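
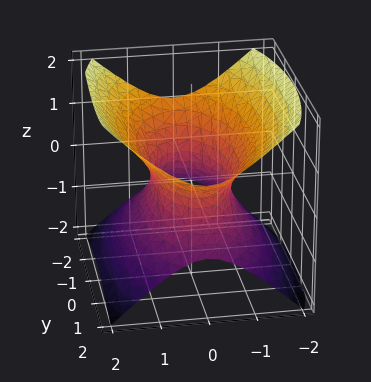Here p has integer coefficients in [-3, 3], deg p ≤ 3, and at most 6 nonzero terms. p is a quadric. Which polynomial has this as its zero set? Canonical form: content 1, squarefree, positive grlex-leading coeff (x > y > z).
3*x^2 + y^2 - 3*z^2 - 2

First, the degree is 2 — one connected sheet with a waist; a quadric.
Then, symmetries: the z ↦ −z reflection is a symmetry, so z appears only in even powers; mirror symmetry x ↦ −x ⇒ only even powers of x; the y ↦ −y reflection is a symmetry, so y appears only in even powers.
Then, against the integer gridlines: no z-intercept at any integer in the box.
Finally, matching integer coefficients to the picture gives p.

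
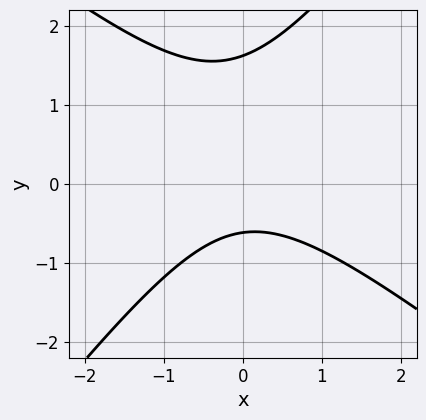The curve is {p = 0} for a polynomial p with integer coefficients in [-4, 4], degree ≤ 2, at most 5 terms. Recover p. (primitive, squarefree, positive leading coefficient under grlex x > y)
2*x^2 + x*y - 2*y^2 + 2*y + 2

The degree is 2 — the shape is more complex than any degree-1 curve.
From the visible intercepts: the curve avoids every integer x-axis point in the box.
Fitting integer coefficients to these (and the overall shape) gives p.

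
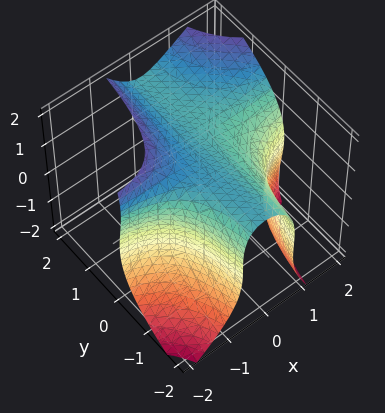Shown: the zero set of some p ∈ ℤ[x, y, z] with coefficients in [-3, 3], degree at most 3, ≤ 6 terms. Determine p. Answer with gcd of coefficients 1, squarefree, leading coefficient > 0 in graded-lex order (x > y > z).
3*x^2*y - x*z^2 - z^3 + 3

Degree: no degree-2 surface has this shape, so deg p = 3.
Observable constraints: no y-intercept at any integer in the box; it misses every integer gridline on the x-axis.
Solving for integer coefficients yields p as stated.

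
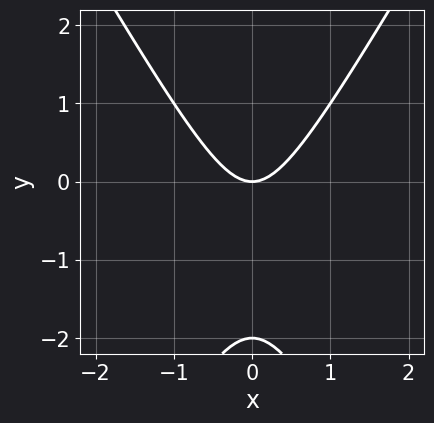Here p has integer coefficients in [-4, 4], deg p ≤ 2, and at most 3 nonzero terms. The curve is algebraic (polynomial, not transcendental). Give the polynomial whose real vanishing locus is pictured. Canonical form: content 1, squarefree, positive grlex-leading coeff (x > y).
3*x^2 - y^2 - 2*y

First, degree: no degree-1 curve has this shape, so deg p = 2.
Then, symmetries: mirror symmetry x ↦ −x ⇒ only even powers of x.
Then, from the axis intercepts and sections: among the integer gridlines, it crosses the y-axis at y ∈ {-2, 0}; it meets the x-axis at x = 0 (among the integer gridlines).
Finally, matching integer coefficients to the picture gives p.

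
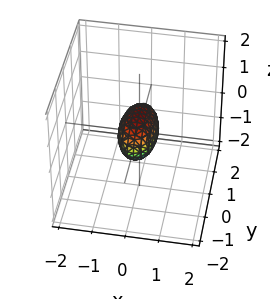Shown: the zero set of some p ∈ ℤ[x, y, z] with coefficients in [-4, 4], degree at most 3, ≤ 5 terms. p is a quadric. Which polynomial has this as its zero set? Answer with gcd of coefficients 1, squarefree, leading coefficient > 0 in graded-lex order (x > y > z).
3*x^2 + y^2 + 2*z^2 - 1

Degree: a closed, bounded, convex surface; a quadric, so deg p = 2.
Symmetries: mirror symmetry y ↦ −y ⇒ only even powers of y; mirror symmetry z ↦ −z ⇒ only even powers of z; it's symmetric under x → −x, forcing even powers of x.
From the visible intercepts: among the integer gridlines, it crosses the y-axis at y ∈ {-1, 1}.
Fitting integer coefficients to these (and the overall shape) gives p.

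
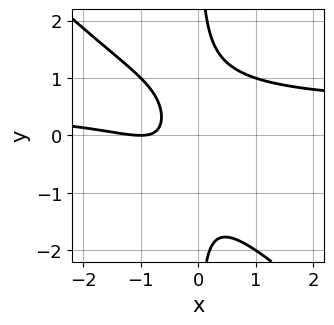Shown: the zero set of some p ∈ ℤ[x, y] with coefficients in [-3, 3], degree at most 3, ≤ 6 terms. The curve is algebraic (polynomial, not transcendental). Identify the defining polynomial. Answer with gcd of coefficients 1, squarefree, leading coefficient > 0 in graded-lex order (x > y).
The degree is 3 — no degree-2 curve has this shape.
Against the integer gridlines: the curve avoids every integer y-axis point in the box; it meets the x-axis at x = -1 (among the integer gridlines).
Putting this together gives p.

2*x^2*y + 2*x*y^2 - x^2 - 2*x - 1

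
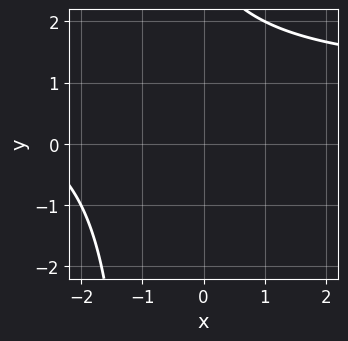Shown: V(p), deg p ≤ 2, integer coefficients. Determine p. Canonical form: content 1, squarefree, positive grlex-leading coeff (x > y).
(a) Degree: the shape is more complex than any degree-1 curve, so deg p = 2.
(b) Against the integer gridlines: no x-intercept at any integer in the box; it misses every integer gridline on the y-axis.
(c) Assembling these constraints gives the stated polynomial.

x*y - x + y - 3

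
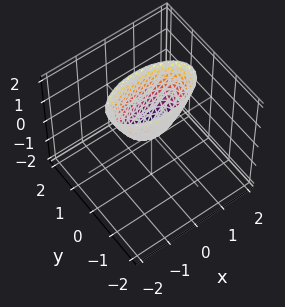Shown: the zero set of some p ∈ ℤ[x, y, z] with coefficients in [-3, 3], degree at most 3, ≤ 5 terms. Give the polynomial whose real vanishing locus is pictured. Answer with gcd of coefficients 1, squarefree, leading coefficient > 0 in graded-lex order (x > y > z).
(a) The degree is 2 — a single bowl opening along one axis; a quadric.
(b) Symmetries: the x ↦ −x reflection is a symmetry, so x appears only in even powers; it's symmetric under y → −y, forcing even powers of y.
(c) Checking where it meets the axes: it meets the z-axis at z = 0 (among the integer gridlines); it meets the x-axis at x = 0 (among the integer gridlines); one y-axis crossing is at y = 0.
(d) Assembling these constraints gives the stated polynomial.

x^2 + 3*y^2 - z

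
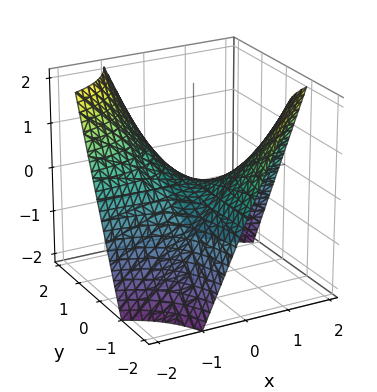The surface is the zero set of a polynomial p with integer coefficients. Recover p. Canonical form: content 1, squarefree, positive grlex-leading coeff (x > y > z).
x*y + z

First, deg p = 2.
Then, against the integer gridlines: every point of the x-axis in the box is on the surface; every point of the y-axis in the box is on the surface; it meets the z-axis at z = 0 (among the integer gridlines).
Finally, these observations pin down the coefficients.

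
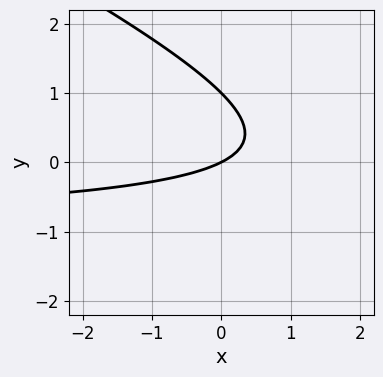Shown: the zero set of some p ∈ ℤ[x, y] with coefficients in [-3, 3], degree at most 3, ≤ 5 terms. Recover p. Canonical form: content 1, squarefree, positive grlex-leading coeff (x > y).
x*y + 2*y^2 + x - 2*y

1. The degree is 2 — no degree-1 curve has this shape.
2. From the axis intercepts and sections: among the integer gridlines, it crosses the y-axis at y ∈ {0, 1}; one x-axis crossing is at x = 0.
3. Assembling these constraints gives the stated polynomial.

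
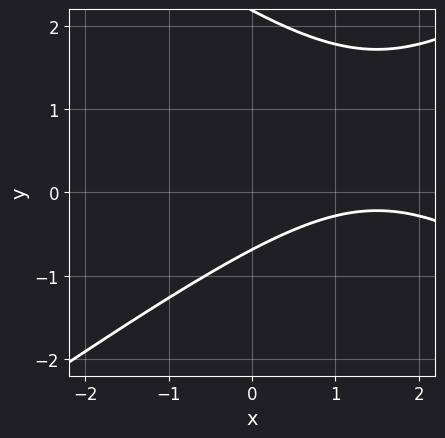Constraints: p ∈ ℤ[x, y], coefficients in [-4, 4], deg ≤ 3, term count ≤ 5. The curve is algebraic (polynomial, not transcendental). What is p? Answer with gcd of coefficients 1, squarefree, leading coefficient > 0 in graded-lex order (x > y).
1. Degree: no degree-1 curve has this shape, so deg p = 2.
2. Reading off the gridlines: no x-intercept at any integer in the box.
3. These observations pin down the coefficients.

x^2 - 2*y^2 - 3*x + 3*y + 3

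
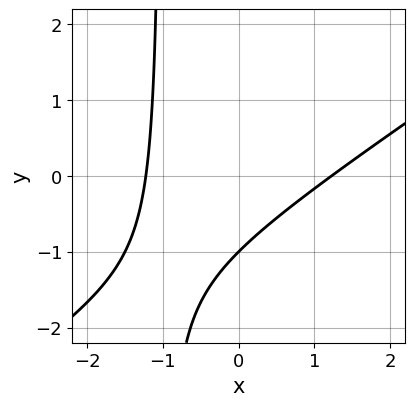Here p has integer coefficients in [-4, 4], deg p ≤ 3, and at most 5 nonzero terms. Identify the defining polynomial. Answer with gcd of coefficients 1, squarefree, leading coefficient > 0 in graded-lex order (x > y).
First, the degree is 2 — the shape is more complex than any degree-1 curve.
Then, checking where it meets the axes: it crosses the y-axis at the gridline y = -1.
Finally, together with the visible shape, these determine p as stated.

2*x^2 - 3*x*y - 3*y - 3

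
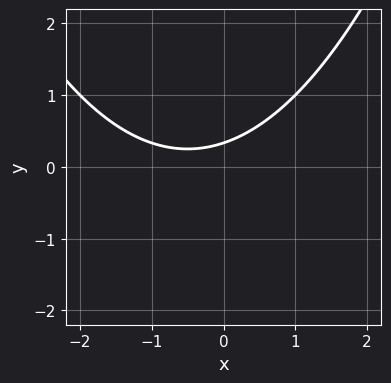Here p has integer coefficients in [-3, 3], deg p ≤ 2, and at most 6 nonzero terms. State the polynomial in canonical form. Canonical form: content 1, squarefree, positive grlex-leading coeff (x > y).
x^2 + x - 3*y + 1

First, deg p = 2. No degree-1 curve has this shape.
Next, observable constraints: it misses every integer gridline on the x-axis.
Finally, fitting integer coefficients to these (and the overall shape) gives p.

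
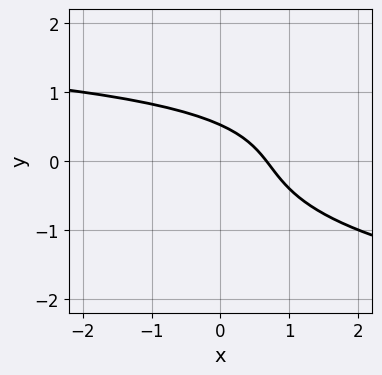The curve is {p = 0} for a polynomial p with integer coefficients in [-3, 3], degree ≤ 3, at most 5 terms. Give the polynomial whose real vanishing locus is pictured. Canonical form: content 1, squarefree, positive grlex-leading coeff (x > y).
3*y^3 - x*y + 3*x + 3*y - 2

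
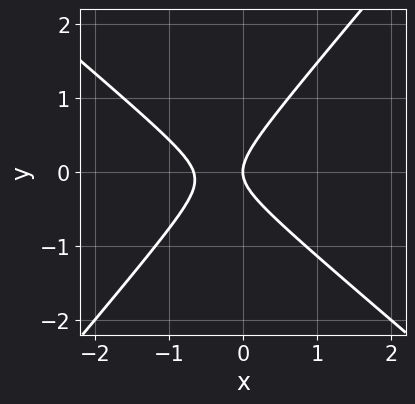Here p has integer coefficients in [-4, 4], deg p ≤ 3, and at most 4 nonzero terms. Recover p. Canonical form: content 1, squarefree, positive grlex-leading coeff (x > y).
3*x^2 + x*y - 3*y^2 + 2*x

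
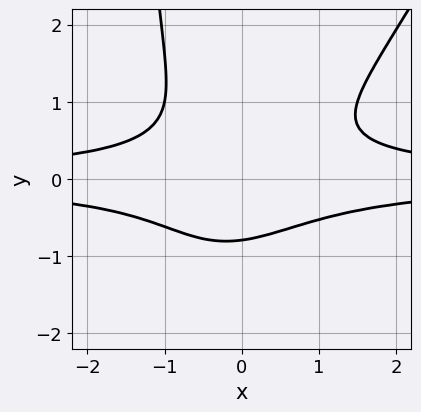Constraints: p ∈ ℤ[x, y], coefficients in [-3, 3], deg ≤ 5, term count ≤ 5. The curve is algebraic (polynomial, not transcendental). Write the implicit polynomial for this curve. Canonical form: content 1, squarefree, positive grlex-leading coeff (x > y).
2*x^2*y^2 - x*y^3 - 2*y^3 - 1

1. Degree: a generic line meets the curve in up to 4 points, so deg p = 4.
2. From the axis intercepts and sections: no x-intercept at any integer in the box.
3. The integer polynomial consistent with all of this is the stated p.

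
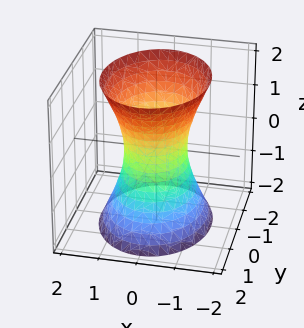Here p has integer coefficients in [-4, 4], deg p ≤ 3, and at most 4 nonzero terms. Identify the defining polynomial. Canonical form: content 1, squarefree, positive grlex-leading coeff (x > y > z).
First, the degree is 2 — an hourglass — one-sheet hyperboloid; a quadric.
Then, symmetries: the y ↦ −y reflection is a symmetry, so y appears only in even powers; the z ↦ −z reflection is a symmetry, so z appears only in even powers; it's symmetric under x → −x, forcing even powers of x.
Then, observable constraints: among the integer gridlines, it crosses the y-axis at y ∈ {-1, 1}; the surface avoids every integer z-axis point in the box.
Finally, these observations pin down the coefficients.

3*x^2 + 2*y^2 - z^2 - 2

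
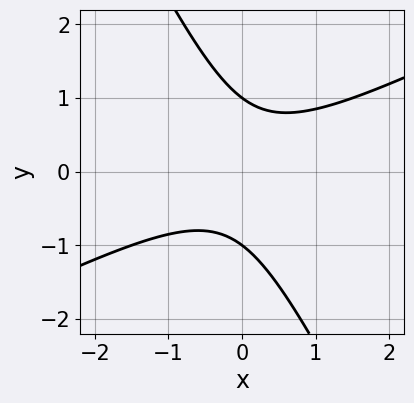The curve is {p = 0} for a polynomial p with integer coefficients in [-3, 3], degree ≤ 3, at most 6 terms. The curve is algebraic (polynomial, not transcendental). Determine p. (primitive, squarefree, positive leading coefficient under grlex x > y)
2*x^2 - 3*x*y - 2*y^2 + 2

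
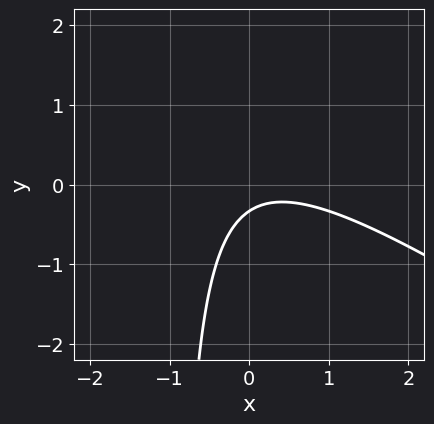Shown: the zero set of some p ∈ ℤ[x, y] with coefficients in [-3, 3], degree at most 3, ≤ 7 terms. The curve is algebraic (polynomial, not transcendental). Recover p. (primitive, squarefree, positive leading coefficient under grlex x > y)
1. Degree: a generic line meets the curve in up to 2 points, so deg p = 2.
2. Checking where it meets the axes: it misses every integer gridline on the x-axis.
3. Solving for integer coefficients yields p as stated.

2*x^2 + 3*x*y - x + 3*y + 1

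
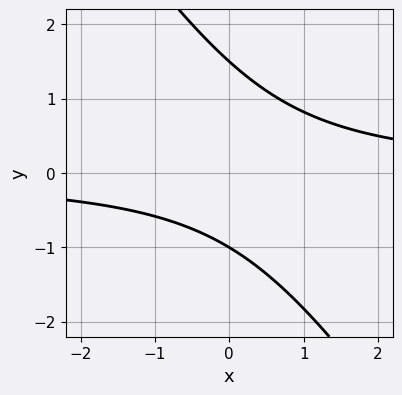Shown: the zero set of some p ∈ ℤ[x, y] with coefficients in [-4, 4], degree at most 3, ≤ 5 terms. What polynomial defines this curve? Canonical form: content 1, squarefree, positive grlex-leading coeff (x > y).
3*x*y + 2*y^2 - y - 3

First, deg p = 2. A generic line meets the curve in up to 2 points.
Then, reading off the gridlines: it crosses the y-axis at the gridline y = -1; the curve avoids every integer x-axis point in the box.
Finally, solving for integer coefficients yields p as stated.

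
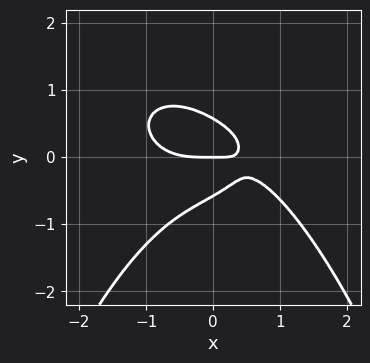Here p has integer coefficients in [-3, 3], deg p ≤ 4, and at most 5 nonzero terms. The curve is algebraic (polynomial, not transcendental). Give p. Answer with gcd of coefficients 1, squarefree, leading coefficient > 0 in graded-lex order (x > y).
First, deg p = 4.
Next, observable constraints: one y-axis crossing is at y = 0; it crosses the x-axis at the gridline x = 0.
Finally, together with the visible shape, these determine p as stated.

x^4 + x^2*y^2 + 3*y^3 + 2*x*y - y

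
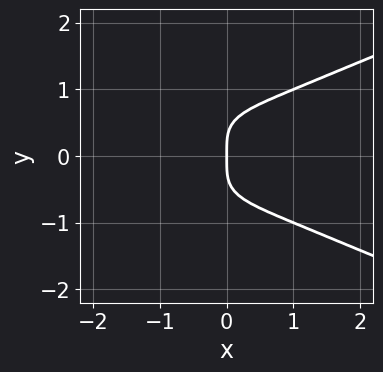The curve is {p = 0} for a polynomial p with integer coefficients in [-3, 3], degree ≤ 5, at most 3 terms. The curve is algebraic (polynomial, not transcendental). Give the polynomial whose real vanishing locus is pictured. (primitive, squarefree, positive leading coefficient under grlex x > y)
1. deg p = 4. No degree-3 curve has this shape.
2. Symmetries: mirror symmetry y ↦ −y ⇒ only even powers of y.
3. From the axis intercepts and sections: it meets the x-axis at x = 0 (among the integer gridlines); it crosses the y-axis at the gridline y = 0.
4. These observations pin down the coefficients.

3*y^4 - x^3 - 2*x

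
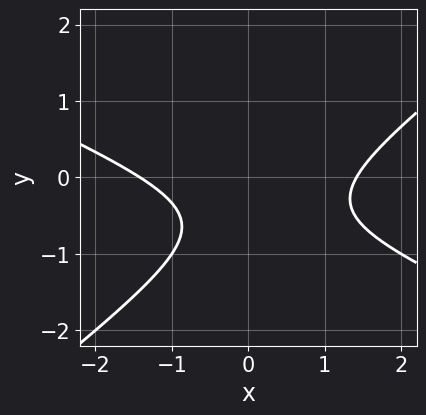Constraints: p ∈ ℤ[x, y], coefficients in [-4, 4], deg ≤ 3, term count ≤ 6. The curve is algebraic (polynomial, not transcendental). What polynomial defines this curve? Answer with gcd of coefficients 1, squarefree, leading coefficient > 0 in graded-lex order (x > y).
x^2 + x*y - 3*y^2 - 3*y - 2

First, degree: the shape is more complex than any degree-1 curve, so deg p = 2.
Next, from the axis intercepts and sections: it misses every integer gridline on the y-axis.
Finally, these observations pin down the coefficients.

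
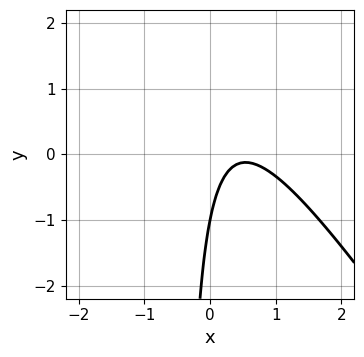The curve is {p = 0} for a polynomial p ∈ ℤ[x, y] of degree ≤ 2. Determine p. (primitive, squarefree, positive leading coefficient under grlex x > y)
1. deg p = 2. The shape is more complex than any degree-1 curve.
2. Checking where it meets the axes: no x-intercept at any integer in the box; it meets the y-axis at y = -1 (among the integer gridlines).
3. Solving for integer coefficients yields p as stated.

3*x^2 + 2*x*y - 3*x + y + 1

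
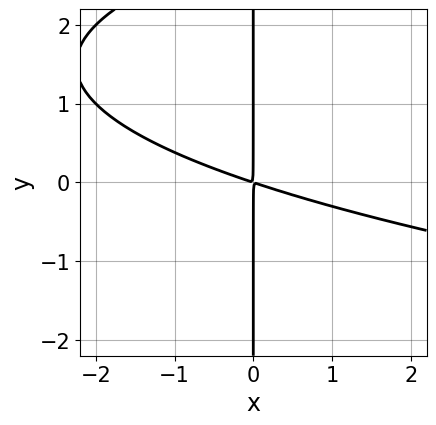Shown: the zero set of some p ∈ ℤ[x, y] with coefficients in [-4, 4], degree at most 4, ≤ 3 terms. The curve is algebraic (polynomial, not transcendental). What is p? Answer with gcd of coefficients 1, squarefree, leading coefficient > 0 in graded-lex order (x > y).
x*y^2 - x^2 - 3*x*y

(a) Degree: the shape is more complex than any degree-2 curve, so deg p = 3.
(b) From the visible intercepts: the visible y-axis segment lies entirely on the curve.
(c) The integer polynomial consistent with all of this is the stated p.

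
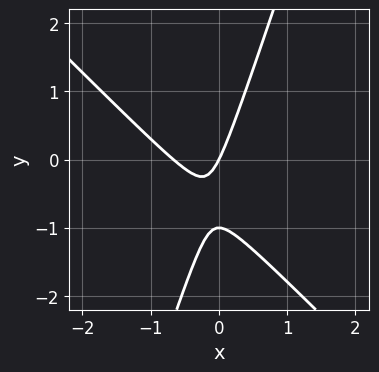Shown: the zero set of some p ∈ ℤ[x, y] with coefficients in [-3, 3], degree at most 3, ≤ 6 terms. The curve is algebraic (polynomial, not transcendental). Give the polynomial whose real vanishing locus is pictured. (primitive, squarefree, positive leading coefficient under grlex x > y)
3*x^2 + 2*x*y - y^2 + 2*x - y

The degree is 2 — a generic line meets the curve in up to 2 points.
Observable constraints: one x-axis crossing is at x = 0; the y-axis gridline crossings are at y ∈ {-1, 0}.
Together with the visible shape, these determine p as stated.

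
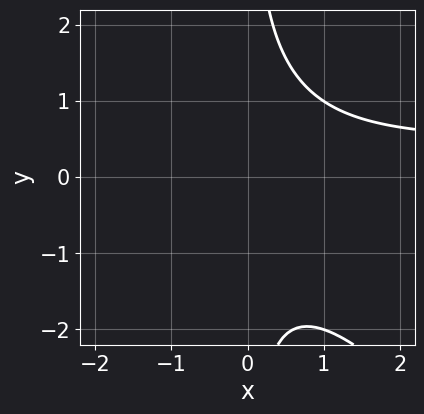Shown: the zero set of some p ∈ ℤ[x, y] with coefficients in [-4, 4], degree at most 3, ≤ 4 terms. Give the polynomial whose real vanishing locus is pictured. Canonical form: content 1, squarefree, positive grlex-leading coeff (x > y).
2*x^2*y + 2*x*y^2 - x^2 - 3

1. deg p = 3. No degree-2 curve has this shape.
2. Reading off the gridlines: it misses every integer gridline on the x-axis; it misses every integer gridline on the y-axis.
3. Fitting integer coefficients to these (and the overall shape) gives p.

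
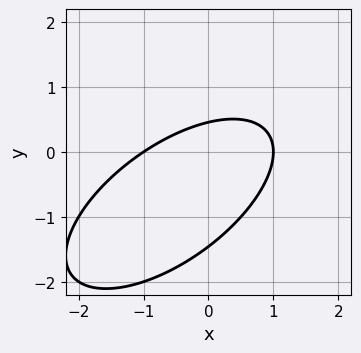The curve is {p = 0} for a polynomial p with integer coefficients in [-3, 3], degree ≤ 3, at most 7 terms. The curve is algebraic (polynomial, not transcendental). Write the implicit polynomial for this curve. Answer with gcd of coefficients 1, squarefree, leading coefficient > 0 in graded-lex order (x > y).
2*x^2 - 3*x*y + 3*y^2 + 3*y - 2

Degree: no degree-1 curve has this shape, so deg p = 2.
Observable constraints: among the integer gridlines, it crosses the x-axis at x ∈ {-1, 1}.
Putting this together gives p.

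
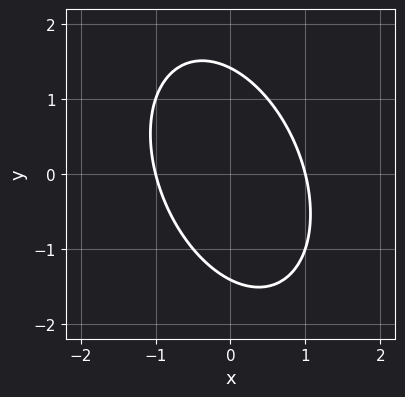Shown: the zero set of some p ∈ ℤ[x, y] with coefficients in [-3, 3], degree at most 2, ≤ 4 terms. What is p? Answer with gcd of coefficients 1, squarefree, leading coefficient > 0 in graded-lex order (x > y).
2*x^2 + x*y + y^2 - 2

The degree is 2 — no degree-1 curve has this shape.
From the visible intercepts: among the integer gridlines, it crosses the x-axis at x ∈ {-1, 1}.
Solving for integer coefficients yields p as stated.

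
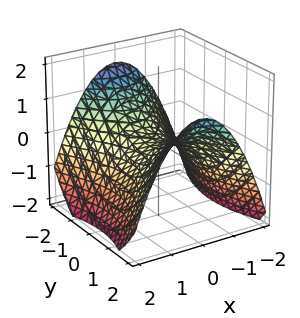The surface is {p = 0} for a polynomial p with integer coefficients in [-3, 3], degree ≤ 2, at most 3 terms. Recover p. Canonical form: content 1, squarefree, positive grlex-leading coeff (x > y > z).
(a) The degree is 2 — a saddle surface; a quadric.
(b) Symmetries: the x ↦ −x reflection is a symmetry, so x appears only in even powers; it's symmetric under y → −y, forcing even powers of y.
(c) Observable constraints: it meets the x-axis at x = 0 (among the integer gridlines); it crosses the z-axis at the gridline z = 0.
(d) Solving for integer coefficients yields p as stated.

2*x^2 - y^2 + 3*z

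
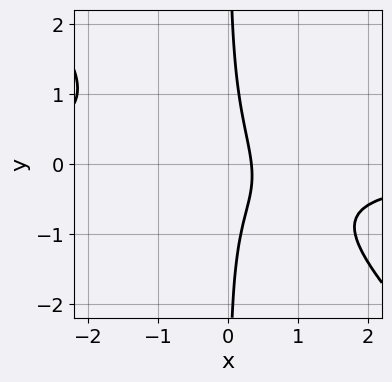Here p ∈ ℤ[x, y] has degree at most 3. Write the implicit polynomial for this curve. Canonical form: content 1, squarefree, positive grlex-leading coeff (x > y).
1. deg p = 3. The shape is more complex than any degree-2 curve.
2. From the axis intercepts and sections: the curve avoids every integer y-axis point in the box.
3. Putting this together gives p.

3*x^2*y + 3*x*y^2 + 3*x - 1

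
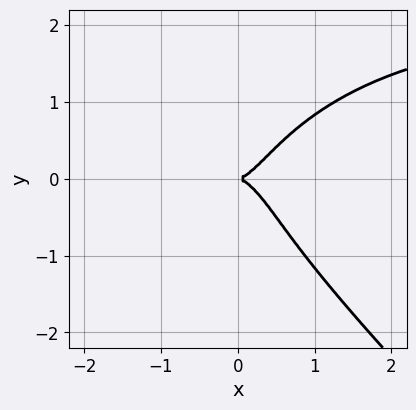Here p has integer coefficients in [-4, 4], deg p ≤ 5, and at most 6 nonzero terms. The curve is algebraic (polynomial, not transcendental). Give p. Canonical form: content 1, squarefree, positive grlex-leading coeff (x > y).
x^3*y + y^4 - 2*x^3 + y^2

The degree is 4 — a generic line meets the curve in up to 4 points.
Checking where it meets the axes: it meets the y-axis at y = 0 (among the integer gridlines); it crosses the x-axis at the gridline x = 0.
Matching integer coefficients to the picture gives p.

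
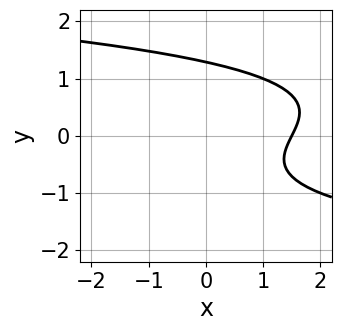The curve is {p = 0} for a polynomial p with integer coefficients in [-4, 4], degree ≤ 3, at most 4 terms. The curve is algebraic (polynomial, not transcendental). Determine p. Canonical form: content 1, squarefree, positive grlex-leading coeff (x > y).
2*y^3 + 2*x - y - 3

deg p = 3.
Matching integer coefficients to the picture gives p.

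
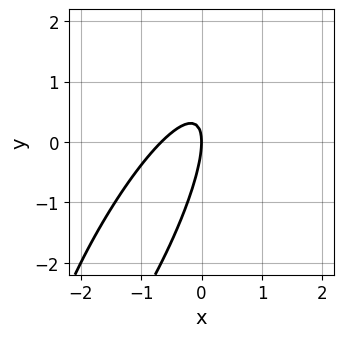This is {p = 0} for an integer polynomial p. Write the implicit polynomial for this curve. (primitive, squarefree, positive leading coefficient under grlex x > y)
3*x^2 - 3*x*y + y^2 + 2*x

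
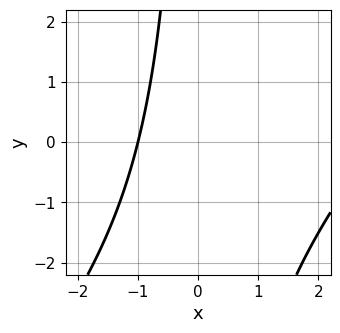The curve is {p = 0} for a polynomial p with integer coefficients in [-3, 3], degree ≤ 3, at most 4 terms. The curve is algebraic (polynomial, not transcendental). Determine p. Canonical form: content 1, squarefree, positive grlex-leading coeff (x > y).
(a) Degree: no degree-1 curve has this shape, so deg p = 2.
(b) From the visible intercepts: it crosses the x-axis at the gridline x = -1; no y-intercept at any integer in the box.
(c) Putting this together gives p.

x^2 - x*y - 2*x - 3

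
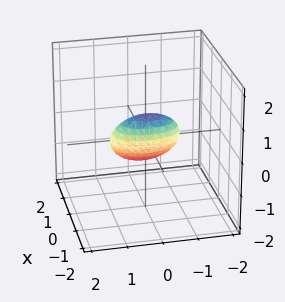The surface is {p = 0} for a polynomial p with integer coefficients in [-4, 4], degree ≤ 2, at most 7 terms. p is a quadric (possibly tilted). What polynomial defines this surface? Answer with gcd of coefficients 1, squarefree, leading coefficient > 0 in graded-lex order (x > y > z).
3*x^2 + 3*x*z + y^2 + 2*z^2 - 1

deg p = 2. No degree-1 surface has this shape.
Reading off the gridlines: the y-axis gridline crossings are at y ∈ {-1, 1}.
Together with the visible shape, these determine p as stated.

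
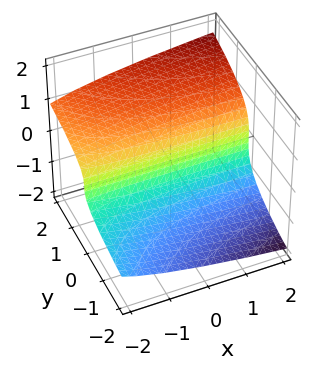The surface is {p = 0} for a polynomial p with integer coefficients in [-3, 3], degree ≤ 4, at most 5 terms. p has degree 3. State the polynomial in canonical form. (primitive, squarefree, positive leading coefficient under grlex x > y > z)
2*z^3 - x*y - 3*y

deg p = 3. A generic line meets the surface in up to 3 points.
From the axis intercepts and sections: one y-axis crossing is at y = 0; it crosses the z-axis at the gridline z = 0; the visible x-axis segment lies entirely on the surface.
Matching integer coefficients to the picture gives p.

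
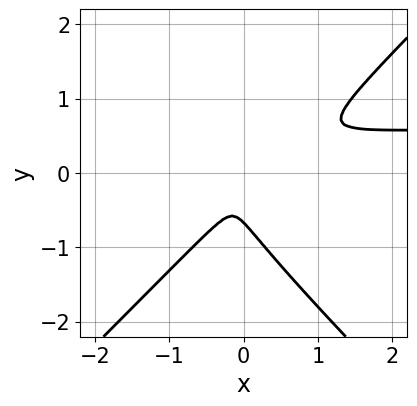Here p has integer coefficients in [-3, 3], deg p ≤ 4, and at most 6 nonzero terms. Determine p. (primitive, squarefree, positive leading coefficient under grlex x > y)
3*x^2*y - 3*y^3 - 2*x^2 + 2*x*y - 2*y^2

(a) deg p = 3.
(b) The integer polynomial consistent with all of this is the stated p.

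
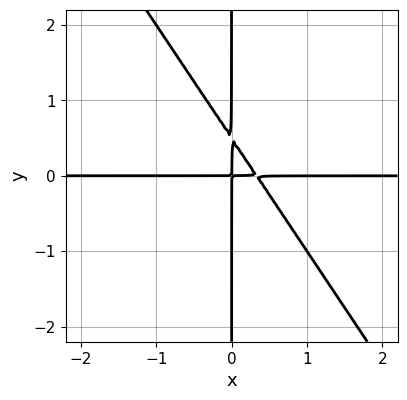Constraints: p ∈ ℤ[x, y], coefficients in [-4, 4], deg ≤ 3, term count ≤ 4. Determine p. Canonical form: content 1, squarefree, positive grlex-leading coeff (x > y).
First, the degree is 3 — a generic line meets the curve in up to 3 points.
Next, reading off the gridlines: every point of the y-axis in the box is on the curve; every point of the x-axis in the box is on the curve.
Finally, the integer polynomial consistent with all of this is the stated p.

3*x^2*y + 2*x*y^2 - x*y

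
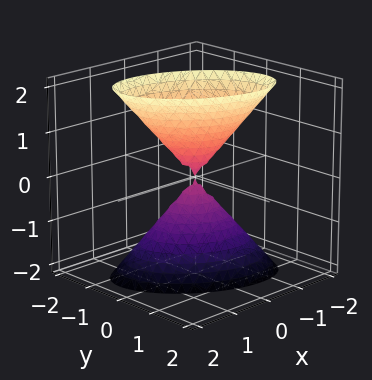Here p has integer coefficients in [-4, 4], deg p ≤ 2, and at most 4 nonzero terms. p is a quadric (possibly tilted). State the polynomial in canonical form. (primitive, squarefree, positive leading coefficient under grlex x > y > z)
2*x^2 + 2*x*y + 3*y^2 - z^2

1. The picture has 2 separate pieces.
2. The degree is 2 — the shape is more complex than any degree-1 surface.
3. Reading off the gridlines: one z-axis crossing is at z = 0; one x-axis crossing is at x = 0; it crosses the y-axis at the gridline y = 0.
4. Matching integer coefficients to the picture gives p.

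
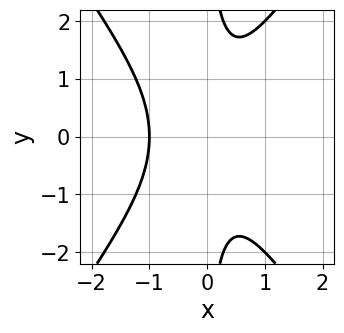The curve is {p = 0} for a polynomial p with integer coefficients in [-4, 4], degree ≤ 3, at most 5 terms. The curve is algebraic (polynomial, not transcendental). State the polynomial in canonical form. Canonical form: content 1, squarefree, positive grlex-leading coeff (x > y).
First, degree: a generic line meets the curve in up to 3 points, so deg p = 3.
Next, symmetries: it's symmetric under y → −y, forcing even powers of y.
Then, against the integer gridlines: no y-intercept at any integer in the box; it crosses the x-axis at the gridline x = -1.
Finally, solving for integer coefficients yields p as stated.

2*x^3 - x*y^2 + x^2 + 1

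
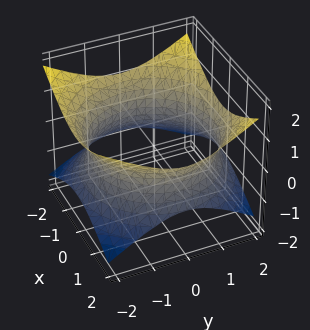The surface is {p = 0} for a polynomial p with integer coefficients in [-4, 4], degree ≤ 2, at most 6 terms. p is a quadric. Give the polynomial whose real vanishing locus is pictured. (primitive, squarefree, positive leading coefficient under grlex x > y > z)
x^2 + y^2 - 2*z^2 - 3

deg p = 2. An hourglass — one-sheet hyperboloid; a quadric.
Symmetries: it's symmetric under z → −z, forcing even powers of z; the surface is invariant under rotation about z: p = q(x² + y², z).
From the axis intercepts and sections: a circular section at z = 0 has radius between 1 and 2; the surface avoids every integer z-axis point in the box.
Assembling these constraints gives the stated polynomial.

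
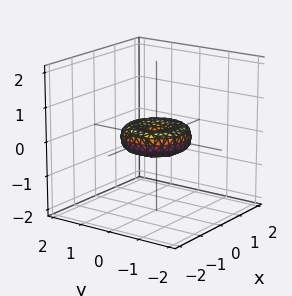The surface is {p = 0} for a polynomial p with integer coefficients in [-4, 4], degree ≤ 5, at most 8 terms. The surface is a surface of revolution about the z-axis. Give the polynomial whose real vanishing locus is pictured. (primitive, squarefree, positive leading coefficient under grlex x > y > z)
x^4 + 2*x^2*y^2 + y^4 - x^2 - y^2 + 2*z^2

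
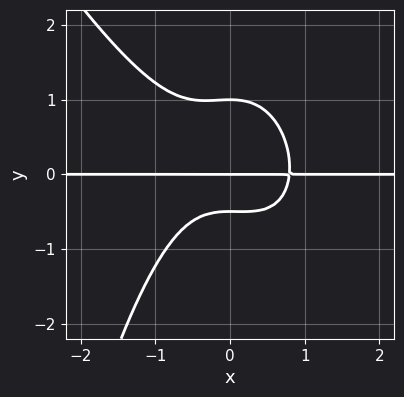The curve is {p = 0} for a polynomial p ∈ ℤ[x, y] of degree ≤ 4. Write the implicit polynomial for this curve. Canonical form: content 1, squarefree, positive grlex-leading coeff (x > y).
The degree is 4 — the shape is more complex than any degree-3 curve.
Observable constraints: among the integer gridlines, it crosses the y-axis at y ∈ {0, 1}; the visible x-axis segment lies entirely on the curve.
Matching integer coefficients to the picture gives p.

2*x^3*y + x^2*y^2 + 2*y^3 - y^2 - y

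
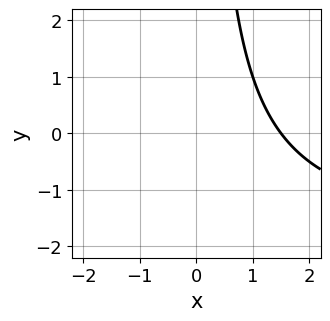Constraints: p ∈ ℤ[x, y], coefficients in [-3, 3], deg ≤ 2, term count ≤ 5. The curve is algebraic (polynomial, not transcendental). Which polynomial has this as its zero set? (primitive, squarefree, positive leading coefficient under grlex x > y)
(a) deg p = 2. No degree-1 curve has this shape.
(b) From the axis intercepts and sections: it misses every integer gridline on the y-axis.
(c) These observations pin down the coefficients.

x*y + 2*x - 3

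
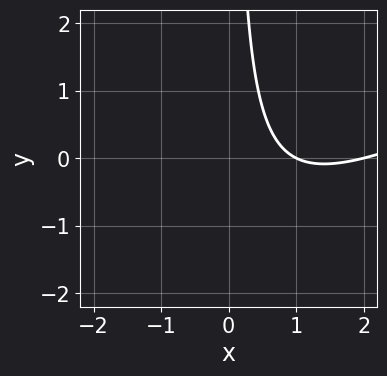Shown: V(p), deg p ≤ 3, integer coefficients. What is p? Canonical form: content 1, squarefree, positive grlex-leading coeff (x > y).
1. Degree: the shape is more complex than any degree-1 curve, so deg p = 2.
2. Checking where it meets the axes: the x-axis gridline crossings are at x ∈ {1, 2}; the curve avoids every integer y-axis point in the box.
3. These observations pin down the coefficients.

x^2 - 2*x*y - 3*x + 2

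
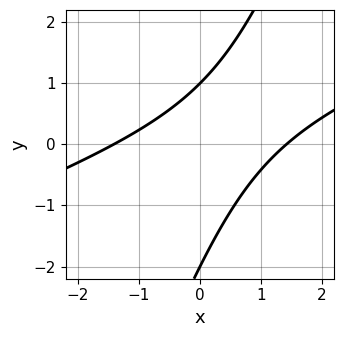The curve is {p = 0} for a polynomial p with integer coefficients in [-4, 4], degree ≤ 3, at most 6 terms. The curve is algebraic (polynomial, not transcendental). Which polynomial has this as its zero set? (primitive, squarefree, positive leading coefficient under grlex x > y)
x^2 - 3*x*y + y^2 + y - 2

First, deg p = 2.
Then, checking where it meets the axes: the y-axis gridline crossings are at y ∈ {-2, 1}.
Finally, these observations pin down the coefficients.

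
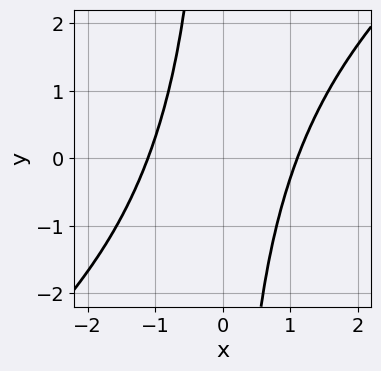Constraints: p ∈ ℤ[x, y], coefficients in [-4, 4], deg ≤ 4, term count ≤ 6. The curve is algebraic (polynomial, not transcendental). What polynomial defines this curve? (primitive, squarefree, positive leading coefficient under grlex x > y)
(a) Degree: no degree-3 curve has this shape, so deg p = 4.
(b) Checking where it meets the axes: the curve avoids every integer y-axis point in the box.
(c) Matching integer coefficients to the picture gives p.

2*x^4 - 3*x^3*y + x^2*y^2 - 3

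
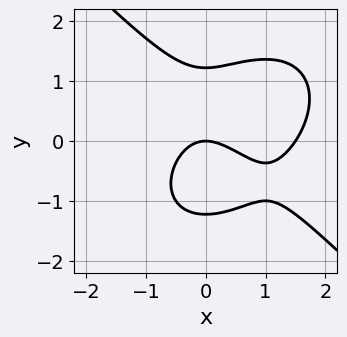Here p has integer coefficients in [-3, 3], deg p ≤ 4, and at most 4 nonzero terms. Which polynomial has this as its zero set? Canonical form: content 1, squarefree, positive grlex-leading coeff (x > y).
2*x^3 + 2*y^3 - 3*x^2 - 3*y

(a) The degree is 3 — no degree-2 curve has this shape.
(b) From the axis intercepts and sections: one y-axis crossing is at y = 0; it crosses the x-axis at the gridline x = 0.
(c) Together with the visible shape, these determine p as stated.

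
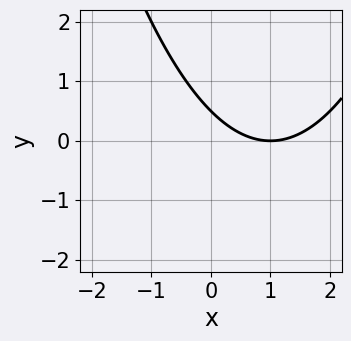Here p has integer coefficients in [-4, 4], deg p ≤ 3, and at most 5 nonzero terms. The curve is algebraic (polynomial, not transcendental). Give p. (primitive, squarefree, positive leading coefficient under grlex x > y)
(a) The degree is 2 — the shape is more complex than any degree-1 curve.
(b) From the axis intercepts and sections: it crosses the x-axis at the gridline x = 1.
(c) Assembling these constraints gives the stated polynomial.

x^2 - 2*x - 2*y + 1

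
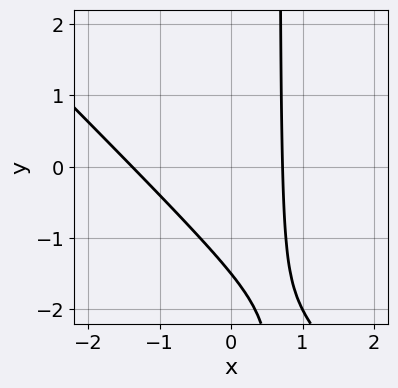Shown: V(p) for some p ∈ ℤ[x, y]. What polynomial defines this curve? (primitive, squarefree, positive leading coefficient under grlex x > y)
3*x^2 + 3*x*y + 2*x - 2*y - 3

(a) The degree is 2 — no degree-1 curve has this shape.
(b) The integer polynomial consistent with all of this is the stated p.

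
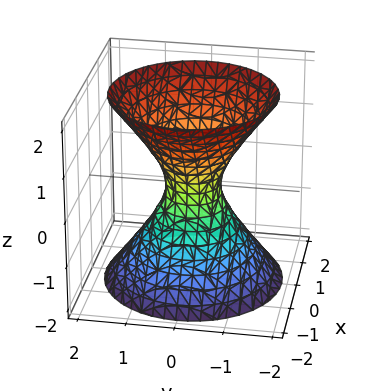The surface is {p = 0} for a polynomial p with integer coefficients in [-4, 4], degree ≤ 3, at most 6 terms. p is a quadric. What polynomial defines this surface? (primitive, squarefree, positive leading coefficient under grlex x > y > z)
First, deg p = 2. One connected sheet with a waist; a quadric.
Next, symmetries: it's symmetric under z → −z, forcing even powers of z; the surface is invariant under rotation about z: p = q(x² + y², z).
Then, observable constraints: the surface avoids every integer z-axis point in the box; a circular section at z = -1 has radius exactly 1.
Finally, solving for integer coefficients yields p as stated.

3*x^2 + 3*y^2 - 2*z^2 - 1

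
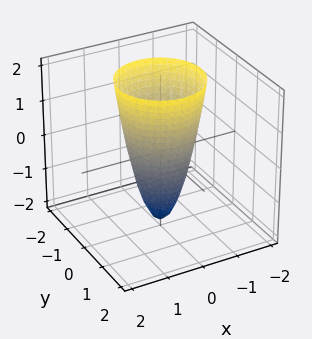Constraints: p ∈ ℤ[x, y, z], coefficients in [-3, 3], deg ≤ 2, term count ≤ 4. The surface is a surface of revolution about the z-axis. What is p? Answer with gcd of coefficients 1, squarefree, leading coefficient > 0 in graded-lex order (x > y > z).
3*x^2 + 3*y^2 - z - 2

First, the degree is 2 — a generic line meets the surface in up to 2 points.
Next, symmetry: every cross-section ⟂ z is a circle, so x, y appear only via x² + y².
Next, from the visible intercepts: it crosses the z-axis at the gridline z = -2; a circular section at z = 1 has radius exactly 1.
Finally, solving for integer coefficients yields p as stated.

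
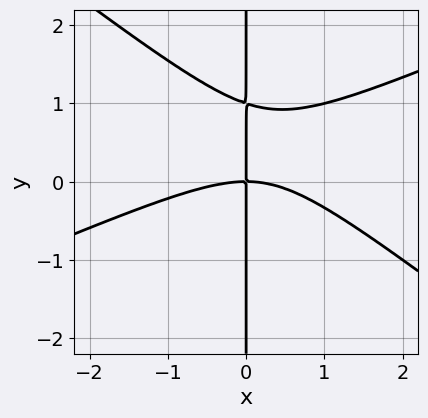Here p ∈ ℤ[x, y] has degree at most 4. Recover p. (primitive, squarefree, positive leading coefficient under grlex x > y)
x^3 - x^2*y - 3*x*y^2 + 3*x*y

Degree: the shape is more complex than any degree-2 curve, so deg p = 3.
From the visible intercepts: every point of the y-axis in the box is on the curve; it crosses the x-axis at the gridline x = 0.
Putting this together gives p.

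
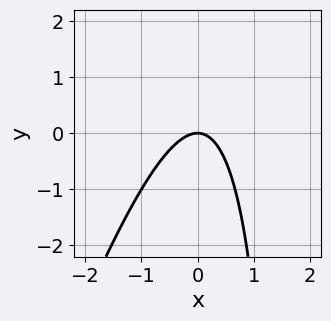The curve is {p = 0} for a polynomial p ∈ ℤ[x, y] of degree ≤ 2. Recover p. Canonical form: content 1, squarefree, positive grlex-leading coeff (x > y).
First, degree: no degree-1 curve has this shape, so deg p = 2.
Then, observable constraints: it crosses the x-axis at the gridline x = 0; one y-axis crossing is at y = 0.
Finally, these observations pin down the coefficients.

3*x^2 - x*y + 2*y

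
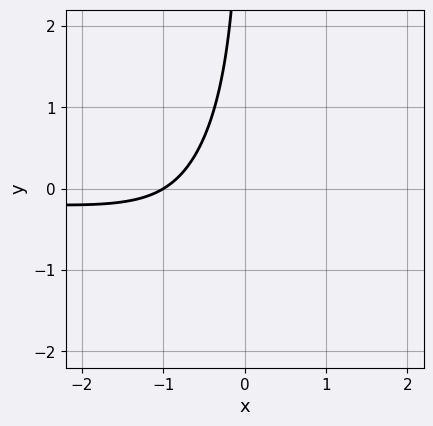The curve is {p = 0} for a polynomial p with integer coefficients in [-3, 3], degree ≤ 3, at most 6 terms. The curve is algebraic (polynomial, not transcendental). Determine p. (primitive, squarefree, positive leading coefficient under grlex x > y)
3*x^2*y - 2*x*y^2 - 2*x*y - 3*x - 3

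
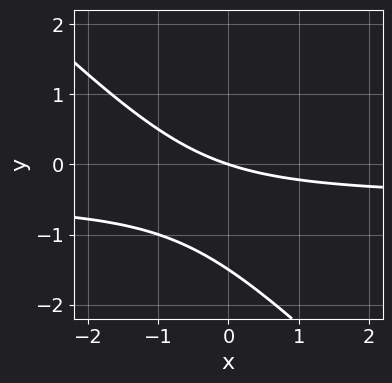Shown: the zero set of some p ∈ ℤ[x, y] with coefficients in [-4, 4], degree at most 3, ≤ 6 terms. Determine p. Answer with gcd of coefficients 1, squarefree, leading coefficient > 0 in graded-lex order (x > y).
2*x*y + 2*y^2 + x + 3*y

First, the degree is 2 — a generic line meets the curve in up to 2 points.
Next, against the integer gridlines: it crosses the y-axis at the gridline y = 0; one x-axis crossing is at x = 0.
Finally, these observations pin down the coefficients.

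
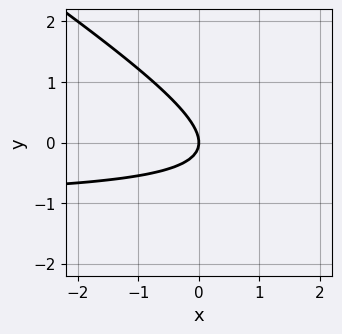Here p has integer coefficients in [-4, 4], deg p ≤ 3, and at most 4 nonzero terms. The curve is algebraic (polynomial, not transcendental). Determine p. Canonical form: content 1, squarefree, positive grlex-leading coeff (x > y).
1. deg p = 2.
2. From the visible intercepts: it crosses the x-axis at the gridline x = 0; it crosses the y-axis at the gridline y = 0.
3. Together with the visible shape, these determine p as stated.

2*x*y + 3*y^2 + 2*x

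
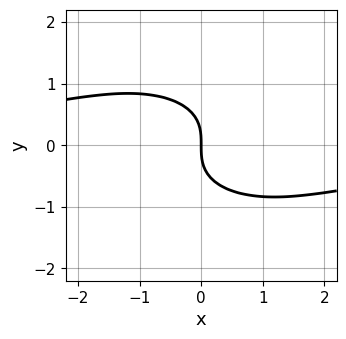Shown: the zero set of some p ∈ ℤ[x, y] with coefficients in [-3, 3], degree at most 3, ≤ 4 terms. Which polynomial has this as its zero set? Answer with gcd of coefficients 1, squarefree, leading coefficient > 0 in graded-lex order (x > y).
1. Degree: a generic line meets the curve in up to 3 points, so deg p = 3.
2. Against the integer gridlines: one y-axis crossing is at y = 0; it meets the x-axis at x = 0 (among the integer gridlines).
3. Assembling these constraints gives the stated polynomial.

x^2*y + 2*y^3 + 2*x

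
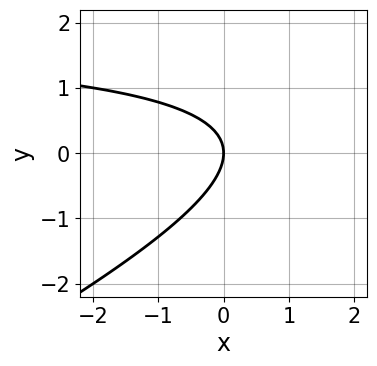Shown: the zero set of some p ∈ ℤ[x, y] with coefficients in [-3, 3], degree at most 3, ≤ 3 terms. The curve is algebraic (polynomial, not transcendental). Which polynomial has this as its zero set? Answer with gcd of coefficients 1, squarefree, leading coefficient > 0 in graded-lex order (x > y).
x*y - 2*y^2 - 2*x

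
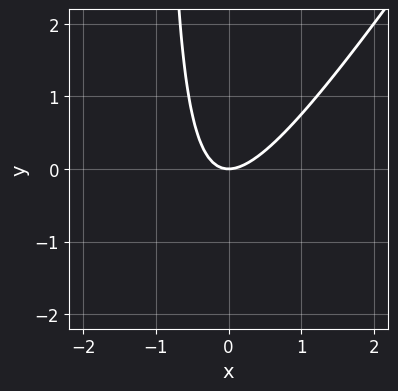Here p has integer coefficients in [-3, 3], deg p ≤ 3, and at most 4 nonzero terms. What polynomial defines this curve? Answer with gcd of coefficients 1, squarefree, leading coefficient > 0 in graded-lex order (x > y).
(a) deg p = 2.
(b) From the axis intercepts and sections: it meets the x-axis at x = 0 (among the integer gridlines); it meets the y-axis at y = 0 (among the integer gridlines).
(c) Together with the visible shape, these determine p as stated.

3*x^2 - 2*x*y - 2*y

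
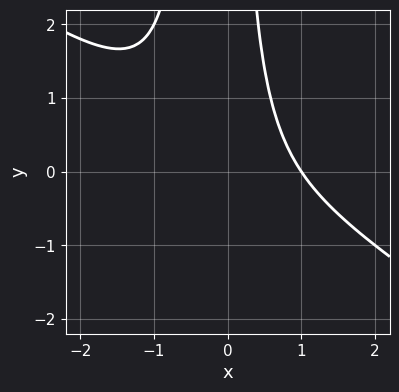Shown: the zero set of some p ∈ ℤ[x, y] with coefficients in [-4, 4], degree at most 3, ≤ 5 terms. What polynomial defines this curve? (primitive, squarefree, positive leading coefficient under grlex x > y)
2*x^3 + 3*x^2*y + x*y - 2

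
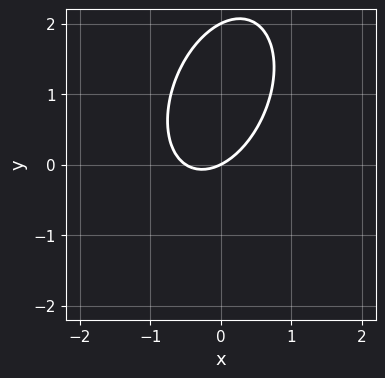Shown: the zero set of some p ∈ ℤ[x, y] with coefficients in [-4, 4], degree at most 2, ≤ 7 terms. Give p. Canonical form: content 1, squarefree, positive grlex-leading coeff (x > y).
deg p = 2. A generic line meets the curve in up to 2 points.
Checking where it meets the axes: the y-axis gridline crossings are at y ∈ {0, 2}; it meets the x-axis at x = 0 (among the integer gridlines).
The integer polynomial consistent with all of this is the stated p.

2*x^2 - x*y + y^2 + x - 2*y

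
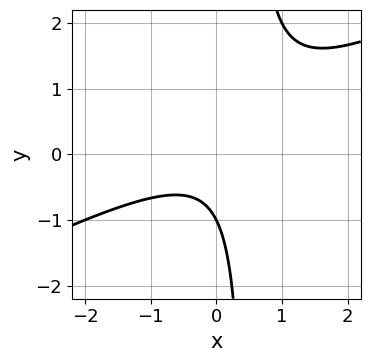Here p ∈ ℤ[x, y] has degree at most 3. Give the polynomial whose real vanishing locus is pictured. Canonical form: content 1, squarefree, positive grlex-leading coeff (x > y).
x^2 - 2*x*y + y + 1

1. The degree is 2 — the shape is more complex than any degree-1 curve.
2. Observable constraints: it crosses the y-axis at the gridline y = -1; the curve avoids every integer x-axis point in the box.
3. Assembling these constraints gives the stated polynomial.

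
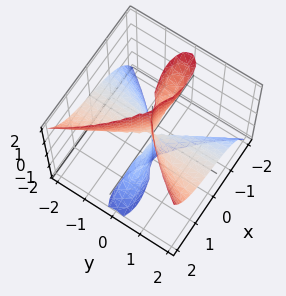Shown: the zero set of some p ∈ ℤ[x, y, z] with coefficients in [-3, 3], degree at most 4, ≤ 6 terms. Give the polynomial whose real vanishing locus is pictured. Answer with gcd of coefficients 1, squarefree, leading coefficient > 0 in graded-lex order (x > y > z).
(a) The picture has 3 separate pieces. Treating them together as one polynomial.
(b) The degree is 3 — the shape is more complex than any degree-2 surface.
(c) Observable constraints: the visible y-axis segment lies entirely on the surface; the visible z-axis segment lies entirely on the surface; one x-axis crossing is at x = 0.
(d) Putting this together gives p.

x^3 + x^2*z + x*y^2 - 3*y^2*z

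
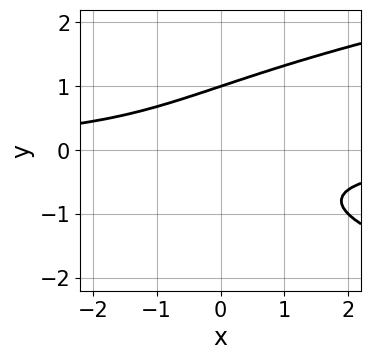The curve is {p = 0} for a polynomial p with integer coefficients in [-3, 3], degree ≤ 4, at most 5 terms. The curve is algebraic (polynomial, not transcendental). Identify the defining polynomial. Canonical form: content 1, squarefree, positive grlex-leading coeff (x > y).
y^3 - x*y - 1

First, the degree is 3 — the shape is more complex than any degree-2 curve.
Next, reading off the gridlines: no x-intercept at any integer in the box; one y-axis crossing is at y = 1.
Finally, matching integer coefficients to the picture gives p.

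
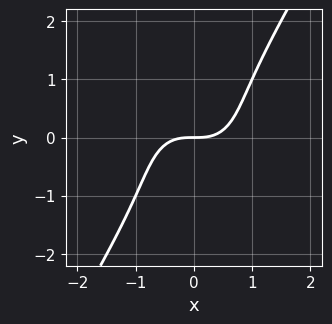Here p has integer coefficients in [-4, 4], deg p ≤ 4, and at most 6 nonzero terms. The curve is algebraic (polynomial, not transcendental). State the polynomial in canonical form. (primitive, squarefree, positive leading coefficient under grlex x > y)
First, the degree is 3 — no degree-2 curve has this shape.
Then, checking where it meets the axes: it crosses the y-axis at the gridline y = 0; one x-axis crossing is at x = 0.
Finally, together with the visible shape, these determine p as stated.

3*x^3 + 2*x*y^2 - 2*y^3 - 3*y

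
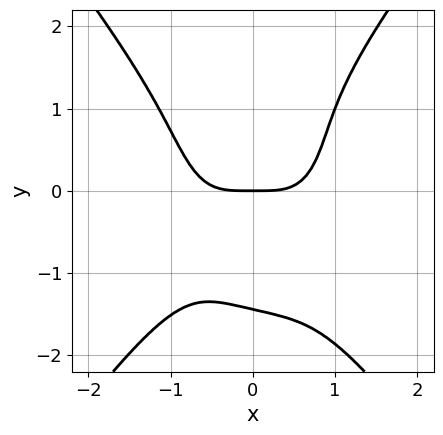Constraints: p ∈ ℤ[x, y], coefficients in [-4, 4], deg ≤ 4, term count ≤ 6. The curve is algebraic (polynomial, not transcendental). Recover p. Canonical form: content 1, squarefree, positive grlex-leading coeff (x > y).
3*x^4 - y^4 + x*y^2 - 3*y

The degree is 4 — a generic line meets the curve in up to 4 points.
From the axis intercepts and sections: it crosses the x-axis at the gridline x = 0; it meets the y-axis at y = 0 (among the integer gridlines).
Putting this together gives p.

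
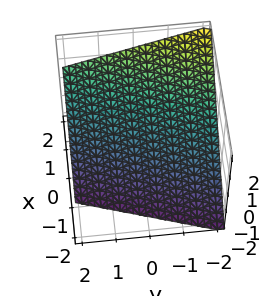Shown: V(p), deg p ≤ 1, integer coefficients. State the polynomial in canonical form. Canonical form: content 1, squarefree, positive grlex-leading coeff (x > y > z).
3*x - y - 3*z - 2

1. deg p = 1. The surface is flat (a plane).
2. From the axis intercepts and sections: one y-axis crossing is at y = -2.
3. The integer polynomial consistent with all of this is the stated p.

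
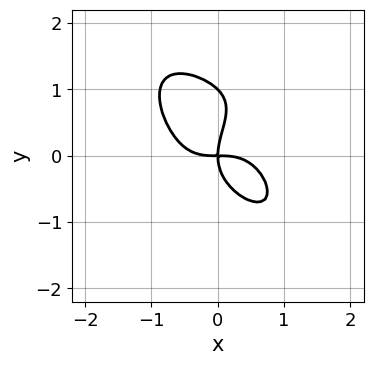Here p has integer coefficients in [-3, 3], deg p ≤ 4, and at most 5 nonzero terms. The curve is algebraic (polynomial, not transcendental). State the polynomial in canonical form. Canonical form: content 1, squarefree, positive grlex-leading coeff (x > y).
(a) deg p = 4. The shape is more complex than any degree-3 curve.
(b) Observable constraints: among the integer gridlines, it crosses the y-axis at y ∈ {0, 1}; it crosses the x-axis at the gridline x = 0.
(c) These observations pin down the coefficients.

3*x^4 + 2*y^4 - x*y^2 - 2*y^3 + 3*x*y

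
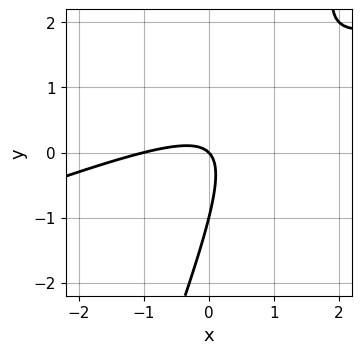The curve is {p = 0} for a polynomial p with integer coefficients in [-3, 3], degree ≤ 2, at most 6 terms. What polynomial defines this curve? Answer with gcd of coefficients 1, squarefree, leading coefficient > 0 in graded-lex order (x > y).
(a) Degree: no degree-1 curve has this shape, so deg p = 2.
(b) Reading off the gridlines: the x-axis gridline crossings are at x ∈ {-1, 0}; among the integer gridlines, it crosses the y-axis at y ∈ {-1, 0}.
(c) Together with the visible shape, these determine p as stated.

x^2 - 3*x*y + y^2 + x + y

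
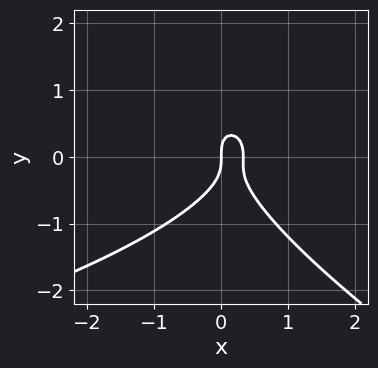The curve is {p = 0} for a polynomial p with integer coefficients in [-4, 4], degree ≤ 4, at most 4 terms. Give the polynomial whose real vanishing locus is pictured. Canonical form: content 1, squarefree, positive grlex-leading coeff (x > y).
x*y^2 + 2*y^3 + 3*x^2 - x

(a) deg p = 3.
(b) From the visible intercepts: it crosses the y-axis at the gridline y = 0; it crosses the x-axis at the gridline x = 0.
(c) Assembling these constraints gives the stated polynomial.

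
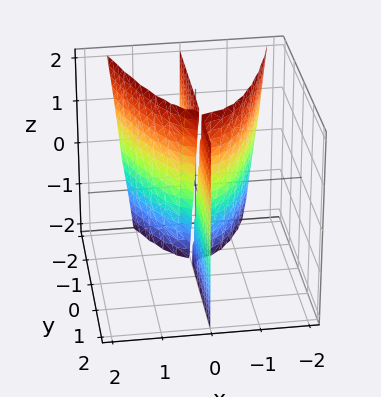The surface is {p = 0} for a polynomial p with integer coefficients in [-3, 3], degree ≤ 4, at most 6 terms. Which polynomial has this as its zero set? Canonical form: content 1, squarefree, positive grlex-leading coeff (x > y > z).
3*x^3 + x^2 + 3*x*y - x*z

1. I count 2 distinct pieces. They look like related sheets of one shape, so recover p as a whole.
2. Degree: no degree-2 surface has this shape, so deg p = 3.
3. Observable constraints: every point of the z-axis in the box is on the surface; the visible y-axis segment lies entirely on the surface.
4. Solving for integer coefficients yields p as stated.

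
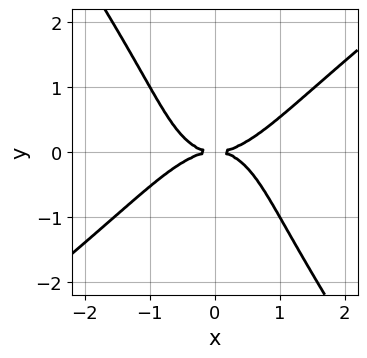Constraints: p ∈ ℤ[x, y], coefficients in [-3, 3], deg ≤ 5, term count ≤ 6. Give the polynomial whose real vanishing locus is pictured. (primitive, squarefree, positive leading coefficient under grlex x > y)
2*x^4 - 2*x^3*y - y^4 - 3*y^2

1. Degree: no degree-3 curve has this shape, so deg p = 4.
2. Against the integer gridlines: one x-axis crossing is at x = 0; it meets the y-axis at y = 0 (among the integer gridlines).
3. Matching integer coefficients to the picture gives p.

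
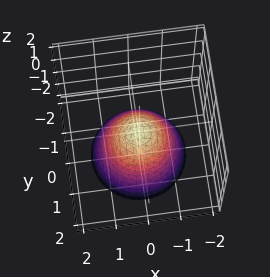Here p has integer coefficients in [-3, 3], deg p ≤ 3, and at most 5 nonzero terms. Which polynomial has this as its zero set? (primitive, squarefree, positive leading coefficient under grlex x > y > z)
1. The degree is 2 — a single bowl opening along one axis; a quadric.
2. Symmetries: rotational symmetry about the z-axis ⇒ p depends on x, y only through x² + y².
3. From the visible intercepts: it meets the y-axis at y = 0 (among the integer gridlines); one x-axis crossing is at x = 0.
4. These observations pin down the coefficients.

x^2 + y^2 + z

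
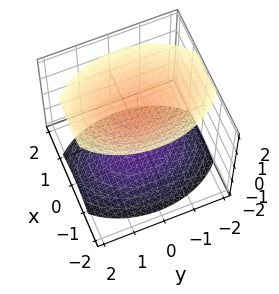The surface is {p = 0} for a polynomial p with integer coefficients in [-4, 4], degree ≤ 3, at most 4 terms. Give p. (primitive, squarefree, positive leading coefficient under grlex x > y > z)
1. There are 2 components. They look like related sheets of one shape, so recover p as a whole.
2. Degree: two separate bowl-shaped sheets opening away from each other; a quadric, so deg p = 2.
3. Symmetries: mirror symmetry x ↦ −x ⇒ only even powers of x; the z ↦ −z reflection is a symmetry, so z appears only in even powers; the y ↦ −y reflection is a symmetry, so y appears only in even powers.
4. Reading off the gridlines: the surface avoids every integer y-axis point in the box; no x-intercept at any integer in the box.
5. The integer polynomial consistent with all of this is the stated p.

2*x^2 + y^2 - 2*z^2 + 3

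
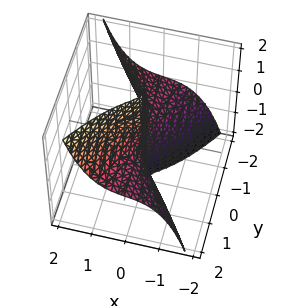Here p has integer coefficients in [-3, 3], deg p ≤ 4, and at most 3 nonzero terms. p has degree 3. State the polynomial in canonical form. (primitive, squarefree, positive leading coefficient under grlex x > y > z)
3*x^3 - 2*y^2*z + 2*x

(a) Degree: the shape is more complex than any degree-2 surface, so deg p = 3.
(b) From the axis intercepts and sections: it meets the x-axis at x = 0 (among the integer gridlines); every point of the y-axis in the box is on the surface; every point of the z-axis in the box is on the surface.
(c) These observations pin down the coefficients.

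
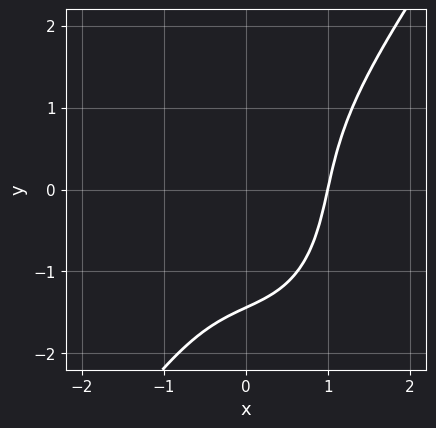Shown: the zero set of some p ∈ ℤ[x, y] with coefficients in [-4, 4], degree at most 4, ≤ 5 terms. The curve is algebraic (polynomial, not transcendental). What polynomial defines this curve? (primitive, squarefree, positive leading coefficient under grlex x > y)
3*x^3 - y^3 - 2*x*y - 3

1. Degree: the shape is more complex than any degree-2 curve, so deg p = 3.
2. Against the integer gridlines: it crosses the x-axis at the gridline x = 1.
3. Together with the visible shape, these determine p as stated.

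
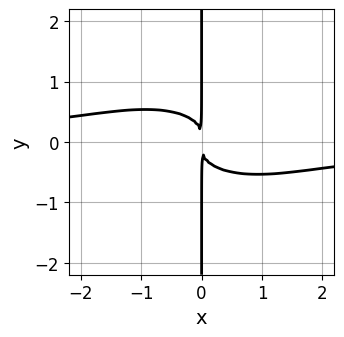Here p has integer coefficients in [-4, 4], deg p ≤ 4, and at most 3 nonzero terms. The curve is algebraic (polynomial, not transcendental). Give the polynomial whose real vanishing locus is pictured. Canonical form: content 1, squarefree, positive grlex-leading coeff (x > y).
x^3*y + 3*x*y^3 + x^2

First, degree: a generic line meets the curve in up to 4 points, so deg p = 4.
Next, reading off the gridlines: every point of the y-axis in the box is on the curve.
Finally, solving for integer coefficients yields p as stated.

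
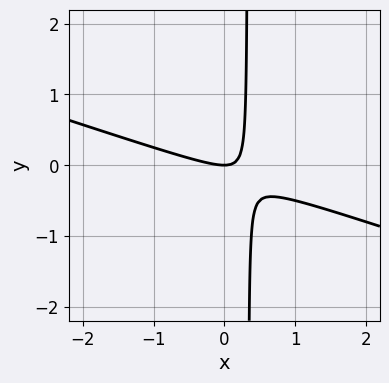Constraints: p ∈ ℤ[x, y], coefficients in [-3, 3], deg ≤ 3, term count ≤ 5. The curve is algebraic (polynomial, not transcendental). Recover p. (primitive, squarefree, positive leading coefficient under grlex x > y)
1. Degree: a generic line meets the curve in up to 2 points, so deg p = 2.
2. Checking where it meets the axes: one y-axis crossing is at y = 0; one x-axis crossing is at x = 0.
3. Solving for integer coefficients yields p as stated.

x^2 + 3*x*y - y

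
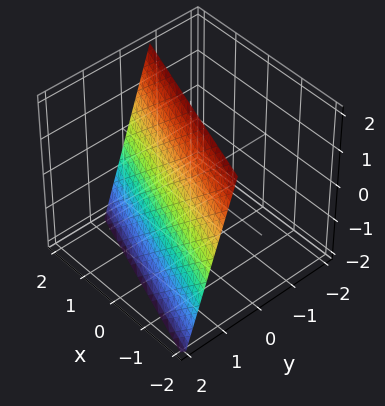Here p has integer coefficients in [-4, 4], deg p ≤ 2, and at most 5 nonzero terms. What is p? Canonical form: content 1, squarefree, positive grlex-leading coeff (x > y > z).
x + 3*y + z - 2

Degree: the surface is flat (a plane), so deg p = 1.
From the axis intercepts and sections: one z-axis crossing is at z = 2; it meets the x-axis at x = 2 (among the integer gridlines).
Putting this together gives p.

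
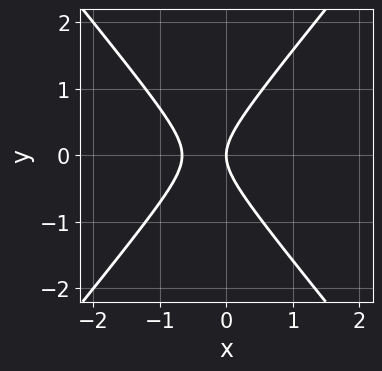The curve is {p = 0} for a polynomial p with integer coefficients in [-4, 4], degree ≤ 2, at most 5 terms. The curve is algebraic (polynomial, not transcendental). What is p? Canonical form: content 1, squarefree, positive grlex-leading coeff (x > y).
3*x^2 - 2*y^2 + 2*x

First, the degree is 2 — the shape is more complex than any degree-1 curve.
Then, symmetries: it's symmetric under y → −y, forcing even powers of y.
Next, checking where it meets the axes: it crosses the y-axis at the gridline y = 0; it crosses the x-axis at the gridline x = 0.
Finally, fitting integer coefficients to these (and the overall shape) gives p.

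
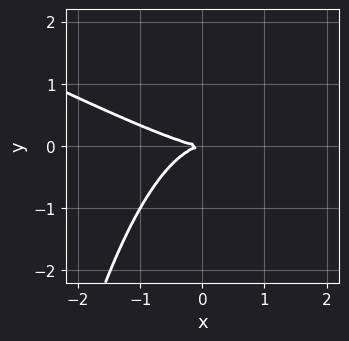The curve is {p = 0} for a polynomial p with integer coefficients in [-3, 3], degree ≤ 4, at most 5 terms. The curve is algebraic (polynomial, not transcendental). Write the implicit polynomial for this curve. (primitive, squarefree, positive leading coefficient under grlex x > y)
x^3 + 2*x^2*y + 3*y^2

1. The degree is 3 — the shape is more complex than any degree-2 curve.
2. From the visible intercepts: it crosses the y-axis at the gridline y = 0; it meets the x-axis at x = 0 (among the integer gridlines).
3. Together with the visible shape, these determine p as stated.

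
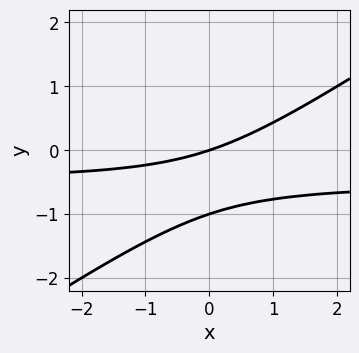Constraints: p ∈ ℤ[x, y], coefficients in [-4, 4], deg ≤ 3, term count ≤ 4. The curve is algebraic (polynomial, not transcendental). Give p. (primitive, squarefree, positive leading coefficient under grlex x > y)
2*x*y - 3*y^2 + x - 3*y

First, degree: a generic line meets the curve in up to 2 points, so deg p = 2.
Next, checking where it meets the axes: among the integer gridlines, it crosses the y-axis at y ∈ {-1, 0}; one x-axis crossing is at x = 0.
Finally, fitting integer coefficients to these (and the overall shape) gives p.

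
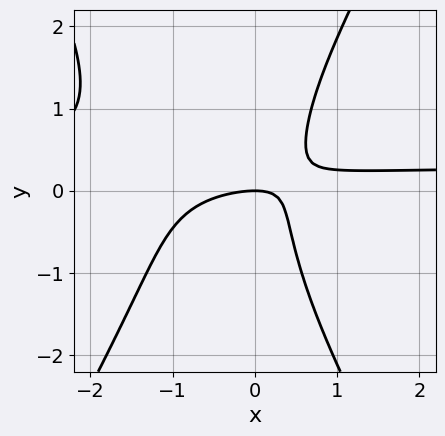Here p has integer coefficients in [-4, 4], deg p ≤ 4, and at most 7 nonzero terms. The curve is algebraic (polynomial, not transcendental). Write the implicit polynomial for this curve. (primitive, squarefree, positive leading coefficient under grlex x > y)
(a) Degree: no degree-2 curve has this shape, so deg p = 3.
(b) Observable constraints: it crosses the y-axis at the gridline y = 0; one x-axis crossing is at x = 0.
(c) Fitting integer coefficients to these (and the overall shape) gives p.

3*x^2*y - y^3 - x^2 + 3*x*y - 2*y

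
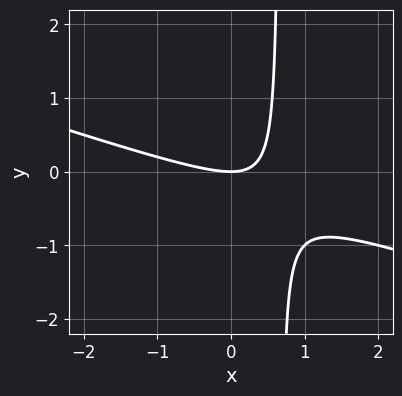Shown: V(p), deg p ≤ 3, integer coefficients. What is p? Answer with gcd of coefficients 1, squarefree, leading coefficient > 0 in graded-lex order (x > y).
x^2 + 3*x*y - 2*y

First, degree: the shape is more complex than any degree-1 curve, so deg p = 2.
Next, reading off the gridlines: it crosses the y-axis at the gridline y = 0; one x-axis crossing is at x = 0.
Finally, fitting integer coefficients to these (and the overall shape) gives p.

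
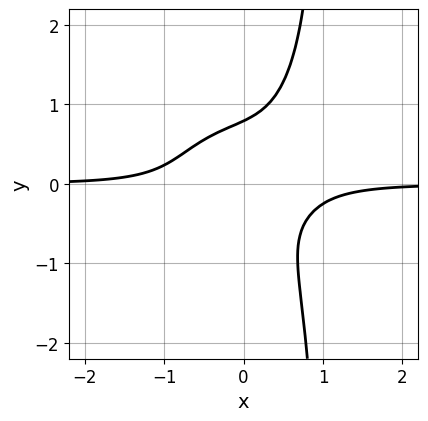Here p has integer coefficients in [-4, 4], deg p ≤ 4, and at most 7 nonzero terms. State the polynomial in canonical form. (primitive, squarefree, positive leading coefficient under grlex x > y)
(a) The degree is 4 — the shape is more complex than any degree-3 curve.
(b) Reading off the gridlines: no x-intercept at any integer in the box.
(c) Fitting integer coefficients to these (and the overall shape) gives p.

3*x^3*y + 2*x*y^3 - 2*y^3 + x*y + 1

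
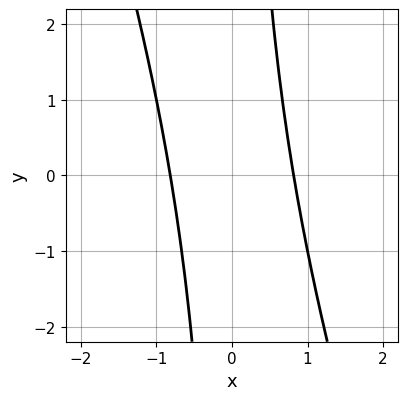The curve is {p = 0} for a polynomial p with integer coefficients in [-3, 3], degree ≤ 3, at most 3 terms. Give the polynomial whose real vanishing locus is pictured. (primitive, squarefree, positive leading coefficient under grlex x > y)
3*x^2 + x*y - 2

1. deg p = 2.
2. Against the integer gridlines: no y-intercept at any integer in the box.
3. Together with the visible shape, these determine p as stated.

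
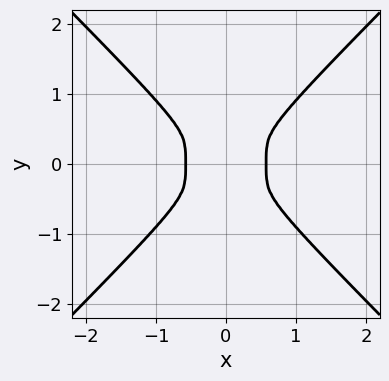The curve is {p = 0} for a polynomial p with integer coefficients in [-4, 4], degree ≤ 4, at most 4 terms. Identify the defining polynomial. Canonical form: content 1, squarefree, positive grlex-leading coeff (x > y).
The degree is 4 — the shape is more complex than any degree-3 curve.
Symmetries: the y ↦ −y reflection is a symmetry, so y appears only in even powers; the x ↦ −x reflection is a symmetry, so x appears only in even powers.
Putting this together gives p.

3*x^4 - 3*y^4 - x^2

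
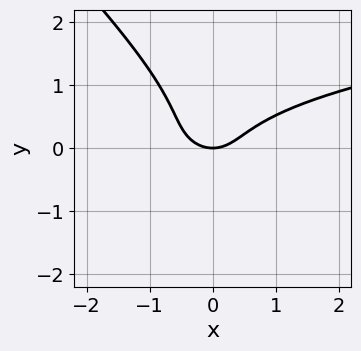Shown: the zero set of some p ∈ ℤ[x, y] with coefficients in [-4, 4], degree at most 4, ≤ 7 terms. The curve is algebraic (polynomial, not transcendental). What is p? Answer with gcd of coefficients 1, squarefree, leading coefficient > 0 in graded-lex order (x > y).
3*x*y^2 + 3*y^3 - 2*x^2 - y^2 + 2*y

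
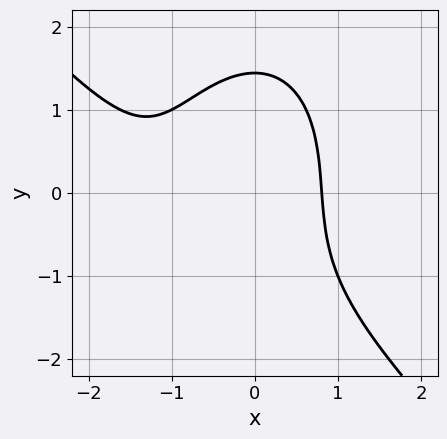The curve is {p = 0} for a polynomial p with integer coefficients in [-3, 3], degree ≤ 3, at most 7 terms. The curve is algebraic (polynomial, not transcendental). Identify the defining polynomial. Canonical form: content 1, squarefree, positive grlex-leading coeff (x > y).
2*x^3 + x^2*y + y^3 + 3*x^2 - 3

1. deg p = 3.
2. The integer polynomial consistent with all of this is the stated p.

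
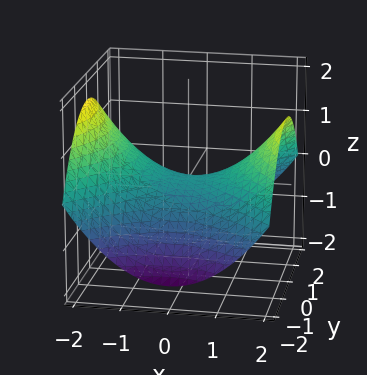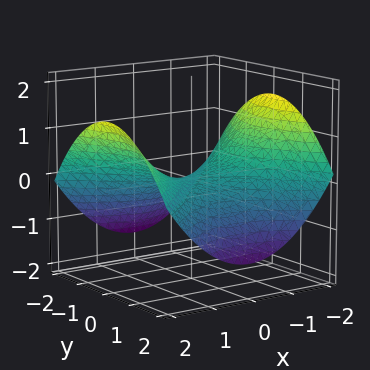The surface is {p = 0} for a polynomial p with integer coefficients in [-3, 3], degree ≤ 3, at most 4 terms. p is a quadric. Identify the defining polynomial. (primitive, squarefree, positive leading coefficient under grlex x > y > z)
First, deg p = 2. A saddle surface; a quadric.
Then, symmetries: it's symmetric under y → −y, forcing even powers of y; mirror symmetry x ↦ −x ⇒ only even powers of x.
Then, from the axis intercepts and sections: it meets the x-axis at x = 0 (among the integer gridlines); it crosses the y-axis at the gridline y = 0.
Finally, putting this together gives p.

x^2 - y^2 - 3*z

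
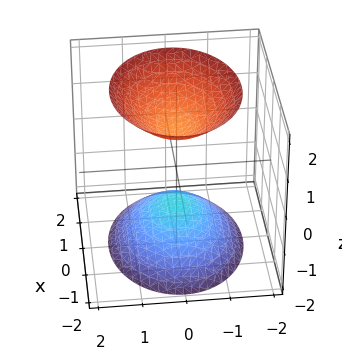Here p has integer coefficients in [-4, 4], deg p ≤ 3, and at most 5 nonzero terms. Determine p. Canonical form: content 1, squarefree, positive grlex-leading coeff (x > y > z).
2*x^2 + 3*y^2 - 2*z^2 + 2

There are 2 components. Treating them together as one polynomial.
The degree is 2 — two sheets facing apart; a quadric.
Symmetries: it's symmetric under y → −y, forcing even powers of y; mirror symmetry z ↦ −z ⇒ only even powers of z; mirror symmetry x ↦ −x ⇒ only even powers of x.
Reading off the gridlines: among the integer gridlines, it crosses the z-axis at z ∈ {-1, 1}; no y-intercept at any integer in the box; the surface avoids every integer x-axis point in the box.
Putting this together gives p.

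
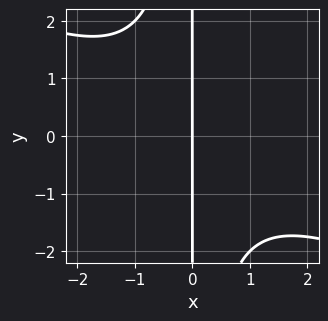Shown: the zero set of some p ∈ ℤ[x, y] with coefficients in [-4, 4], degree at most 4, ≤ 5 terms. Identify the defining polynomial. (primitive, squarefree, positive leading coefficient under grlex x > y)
First, deg p = 3. No degree-2 curve has this shape.
Next, observable constraints: every point of the y-axis in the box is on the curve; one x-axis crossing is at x = 0.
Finally, these observations pin down the coefficients.

x^3 + 2*x^2*y + 3*x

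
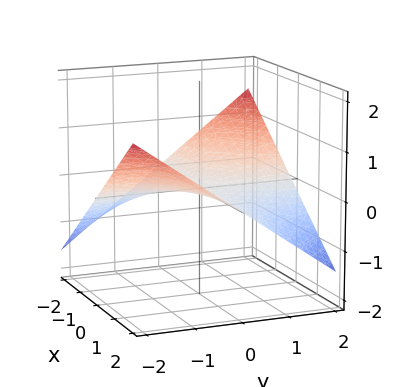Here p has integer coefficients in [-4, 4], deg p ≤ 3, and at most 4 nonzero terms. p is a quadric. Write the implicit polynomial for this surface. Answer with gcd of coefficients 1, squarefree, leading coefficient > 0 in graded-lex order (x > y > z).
First, the degree is 2 — a saddle surface; a quadric.
Then, reading off the gridlines: it meets the z-axis at z = 0 (among the integer gridlines); the visible x-axis segment lies entirely on the surface.
Finally, assembling these constraints gives the stated polynomial.

x*y + 3*z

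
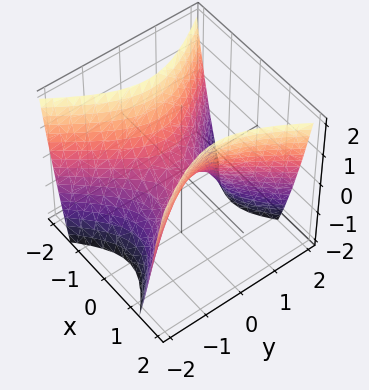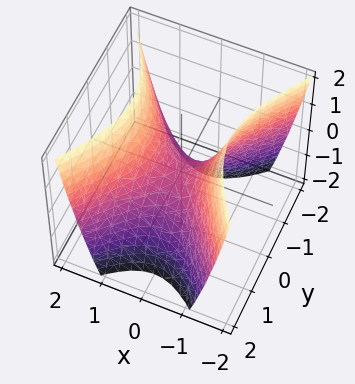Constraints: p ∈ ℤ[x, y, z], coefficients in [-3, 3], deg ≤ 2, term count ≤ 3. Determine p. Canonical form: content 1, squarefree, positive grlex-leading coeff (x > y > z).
3*x^2 - 2*y^2 - 2*z

Degree: a saddle surface; a quadric, so deg p = 2.
Symmetries: the x ↦ −x reflection is a symmetry, so x appears only in even powers; mirror symmetry y ↦ −y ⇒ only even powers of y.
Against the integer gridlines: it meets the z-axis at z = 0 (among the integer gridlines); one y-axis crossing is at y = 0; it meets the x-axis at x = 0 (among the integer gridlines).
The integer polynomial consistent with all of this is the stated p.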